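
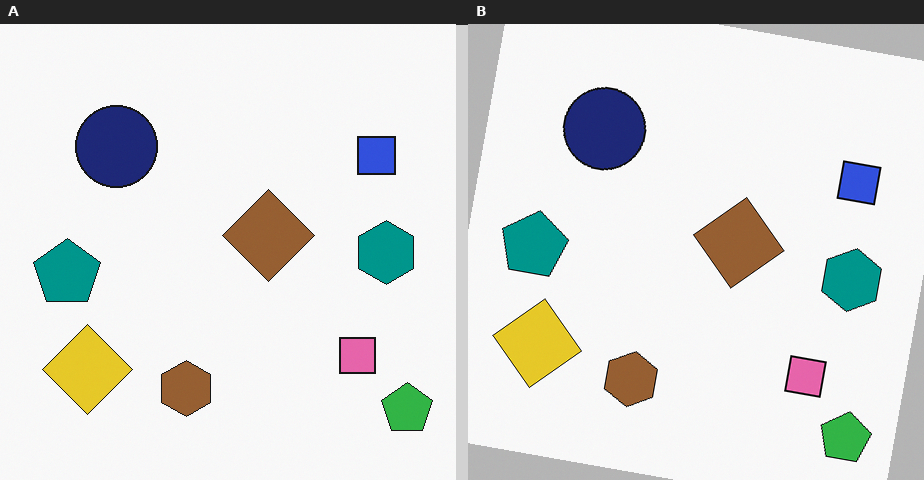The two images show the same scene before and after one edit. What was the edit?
Rotated clockwise by a few degrees.

Every shape is tilted by the same angle and the image corners show triangular fill wedges — a whole-image rotation by a non-right angle.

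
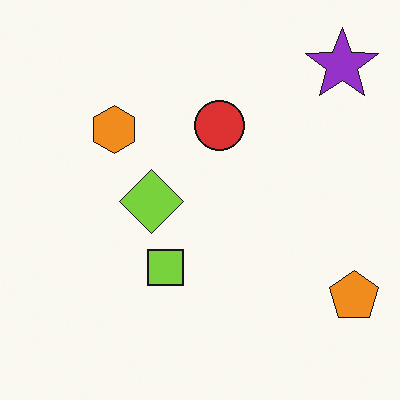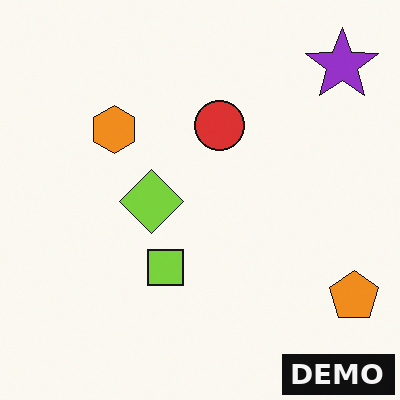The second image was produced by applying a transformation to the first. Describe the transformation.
The transformation is: watermarked with the text "DEMO" in the lower-right corner.

A dark label reading "DEMO" appears in the lower-right corner.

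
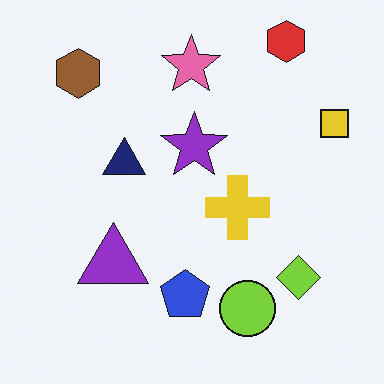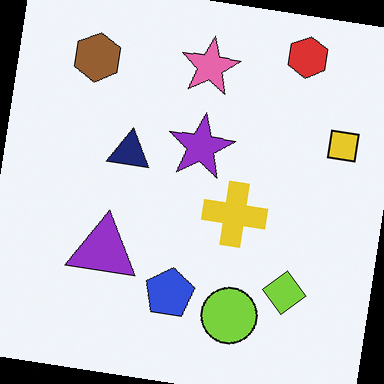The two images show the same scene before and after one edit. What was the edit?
The second image is the first rotated clockwise by a slight angle.

Every shape is tilted by the same angle and the image corners show triangular fill wedges — a whole-image rotation by a non-right angle.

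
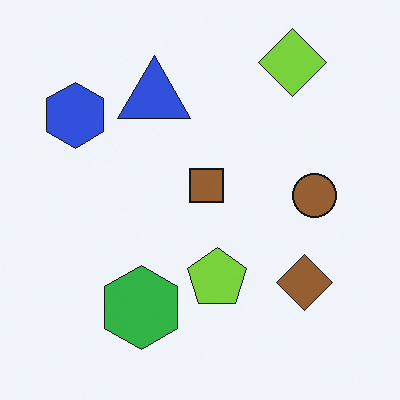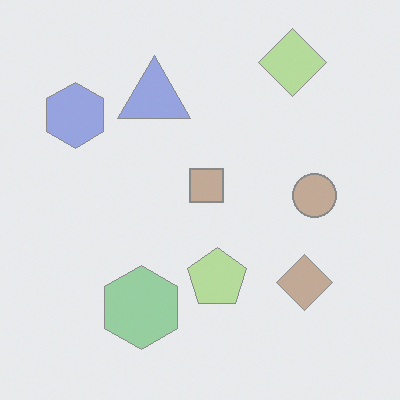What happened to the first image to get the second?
This is the original image washed out (contrast reduced).

Tones are pushed toward mid-grey across the whole image — a global contrast change.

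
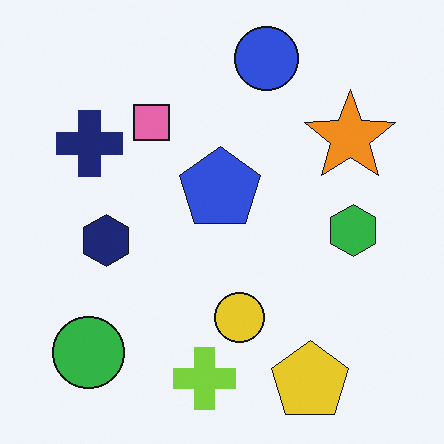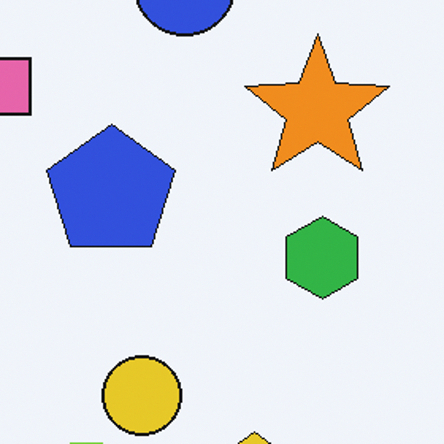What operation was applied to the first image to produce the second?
The second image is the first cropped to a modestly smaller region and rescaled.

The visible shapes are larger and the field of view is narrower; shapes near the original edges may be partly or wholly outside the frame — a crop-and-rescale.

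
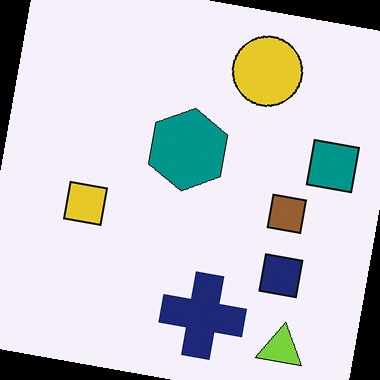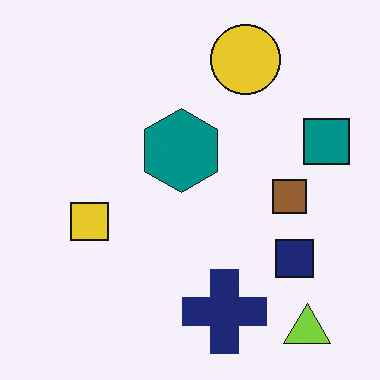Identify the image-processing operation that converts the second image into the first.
Rotated clockwise by a small amount.

Every shape is tilted by the same angle and the image corners show triangular fill wedges — a whole-image rotation by a non-right angle.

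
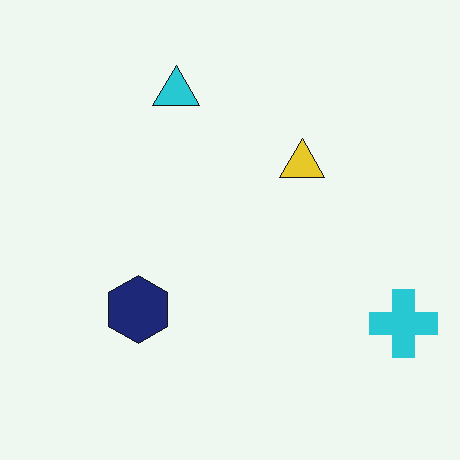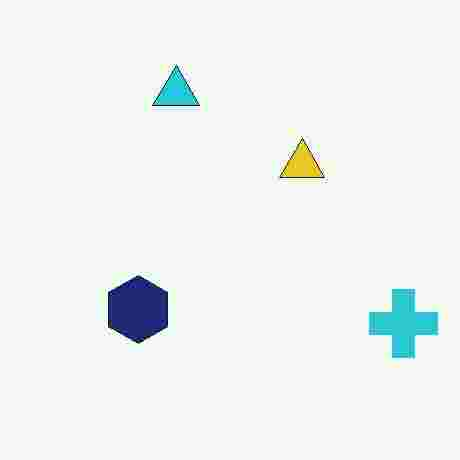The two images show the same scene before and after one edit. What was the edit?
The image was degraded with heavy JPEG compression.

Blocky 8×8 compression artifacts appear around shape edges and the flat background shows ringing — characteristic JPEG degradation.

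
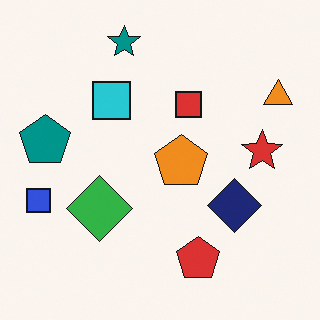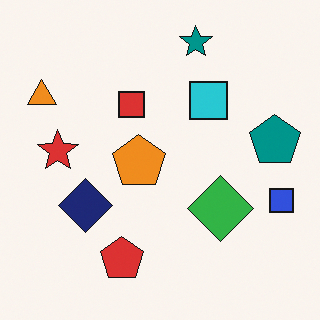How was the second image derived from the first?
It was flipped horizontally (left ↔ right).

The blue square is in the left of the first image and the right of the second — shapes on opposite sides of the vertical midline have swapped in a mirror flip.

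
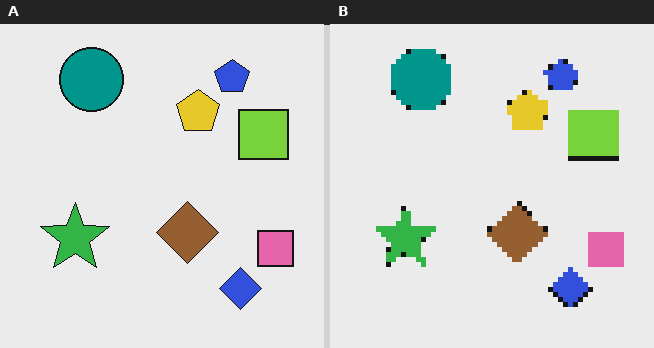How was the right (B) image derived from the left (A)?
The right (B) image is the left (A) lightly pixelated (a mild mosaic effect).

Shapes are reduced to large square blocks; fine edges and outlines are lost — a downscale-then-upscale (mosaic) effect.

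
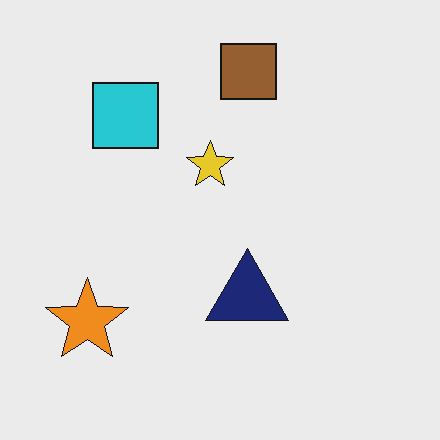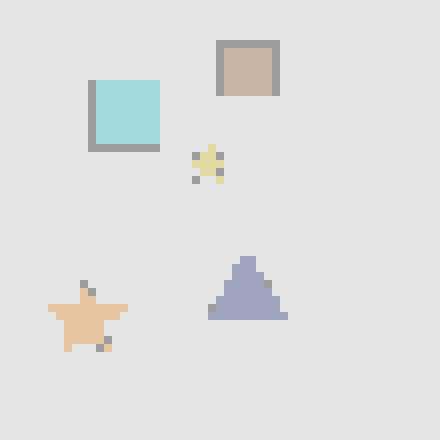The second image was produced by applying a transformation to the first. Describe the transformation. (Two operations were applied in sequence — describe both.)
The image was washed out (contrast reduced), then moderately pixelated.

Tones are pushed toward mid-grey across the whole image — a global contrast change. Shapes are reduced to large square blocks; fine edges and outlines are lost — a downscale-then-upscale (mosaic) effect.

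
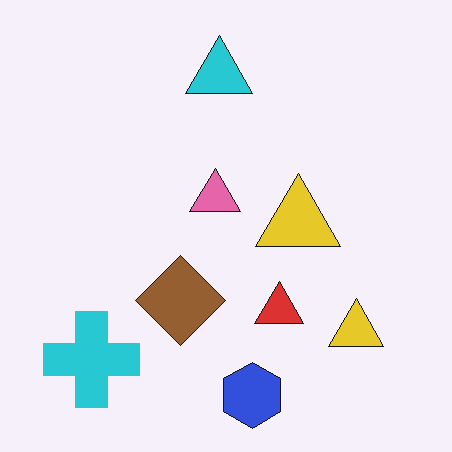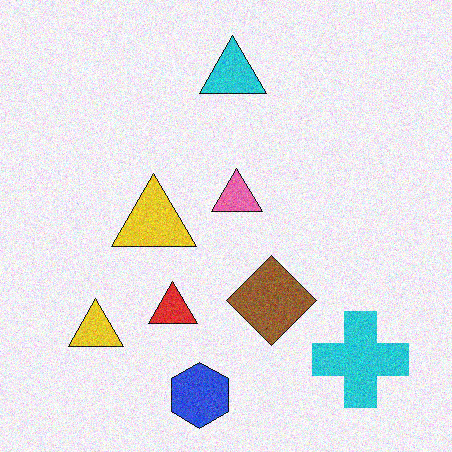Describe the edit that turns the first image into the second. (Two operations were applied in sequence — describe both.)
It was degraded with moderate additive noise, then flipped horizontally (left ↔ right).

Random speckle covers the whole image, including the flat background. The cyan cross is in the bottom-left of the first image and the bottom-right of the second — shapes on opposite sides of the vertical midline have swapped in a mirror flip.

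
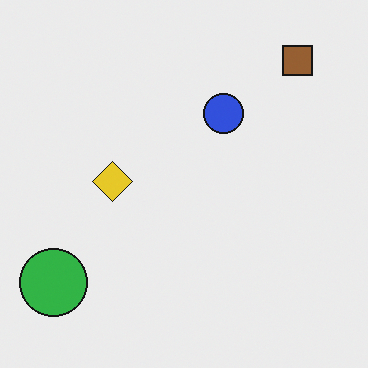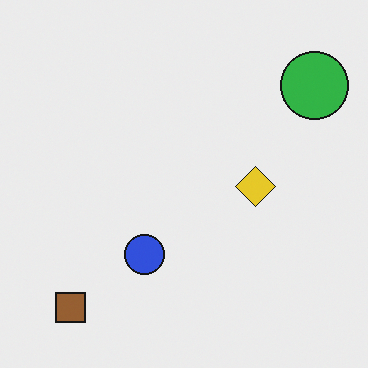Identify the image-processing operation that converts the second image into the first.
The transformation is: rotated 180°.

The brown square sits in the bottom-left of the second image and the top-right of the first — consistent with a whole-image 180° rotation.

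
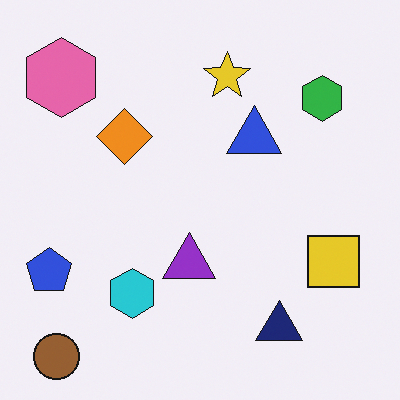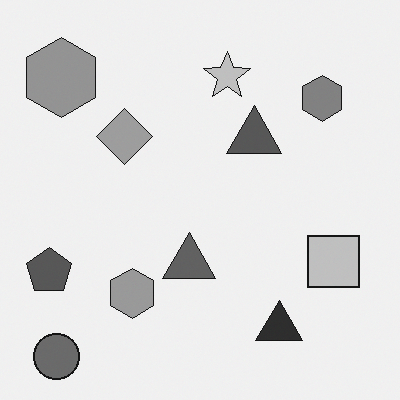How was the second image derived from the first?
The transformation is: converted to grayscale.

All color is removed — every shape is now a shade of grey.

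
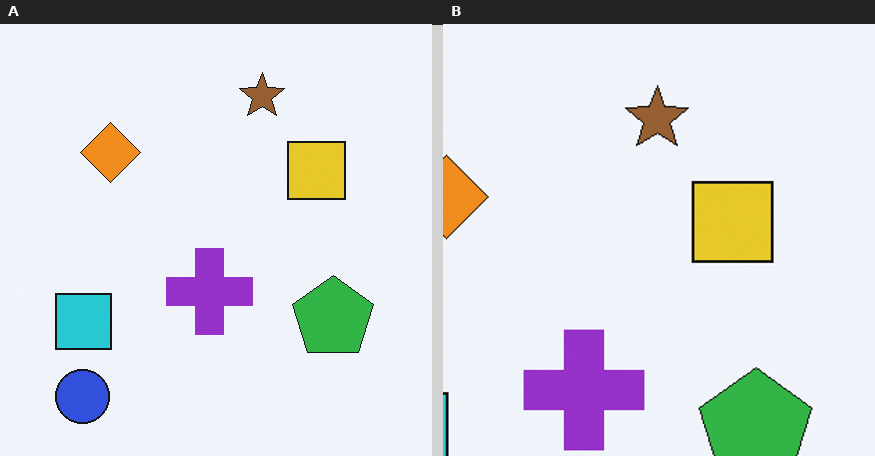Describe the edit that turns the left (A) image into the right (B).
It was cropped slightly and scaled back up.

The visible shapes are larger and the field of view is narrower; shapes near the original edges may be partly or wholly outside the frame — a crop-and-rescale.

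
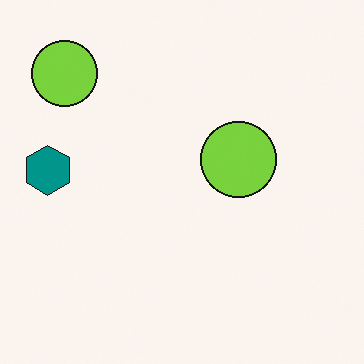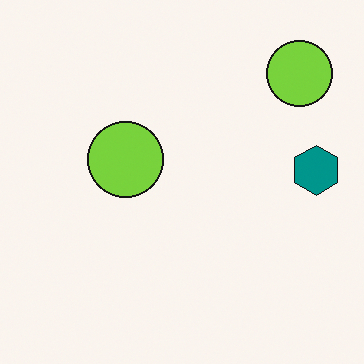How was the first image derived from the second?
This is the original image flipped horizontally (left ↔ right).

The teal hexagon is in the right of the second image and the left of the first — shapes on opposite sides of the vertical midline have swapped in a mirror flip.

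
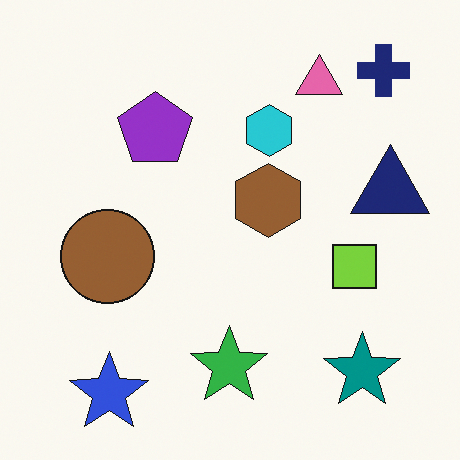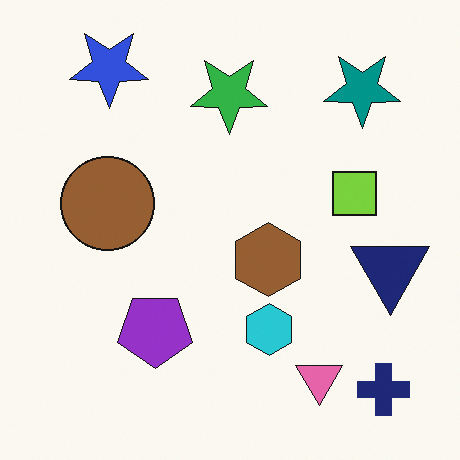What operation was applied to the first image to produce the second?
This is the original image flipped vertically (top ↔ bottom).

The blue star is in the bottom-left of the first image and the top-left of the second — shapes on opposite sides of the horizontal midline have swapped in a mirror flip.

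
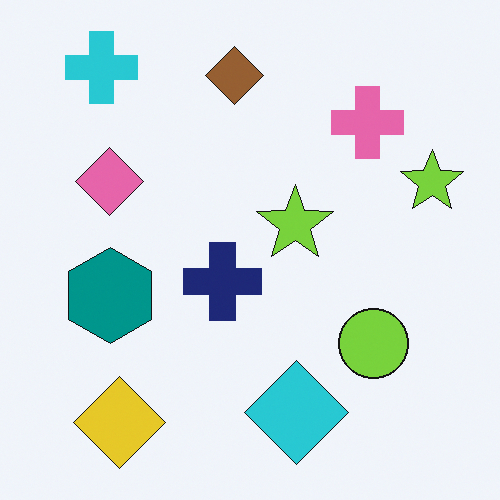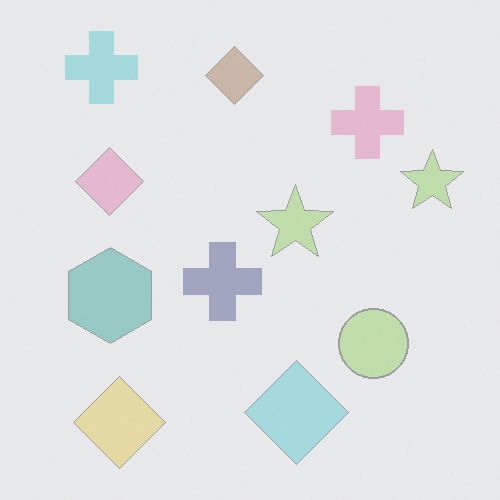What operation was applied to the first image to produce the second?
This is the original image given much lower contrast.

Tones are pushed toward mid-grey across the whole image — a global contrast change.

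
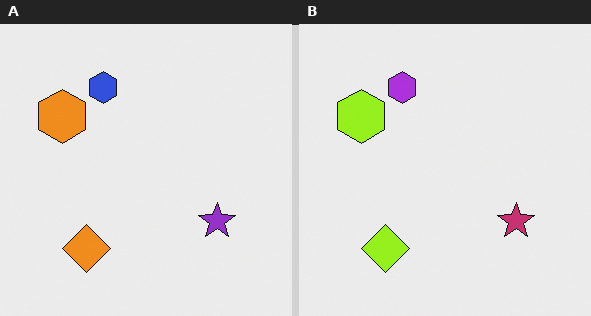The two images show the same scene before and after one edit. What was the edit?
Hue-shifted by a small amount.

Every shape's color has rotated by the same amount around the hue wheel — a uniform hue shift.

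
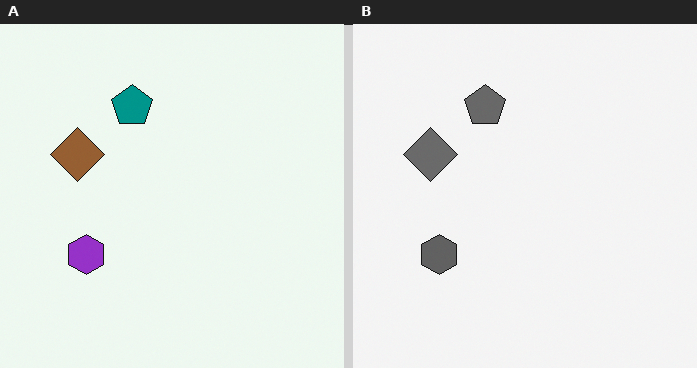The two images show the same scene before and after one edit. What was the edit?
The image was converted to grayscale.

All color is removed — every shape is now a shade of grey.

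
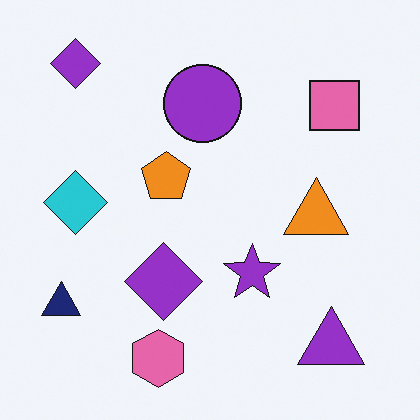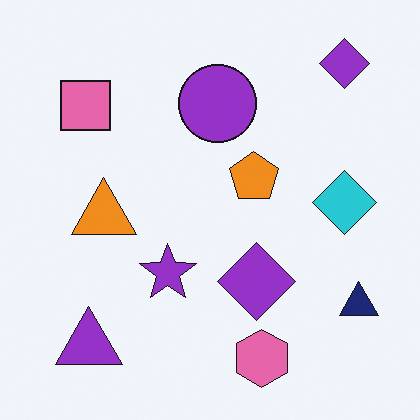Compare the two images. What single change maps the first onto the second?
The transformation is: flipped horizontally (left ↔ right).

The navy triangle is in the bottom-left of the first image and the bottom-right of the second — shapes on opposite sides of the vertical midline have swapped in a mirror flip.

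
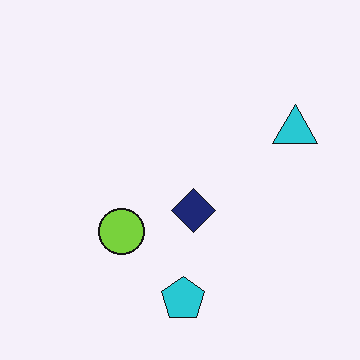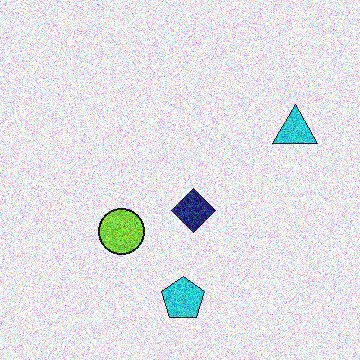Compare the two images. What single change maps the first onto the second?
It was degraded with a thick layer of grain.

Random speckle covers the whole image, including the flat background.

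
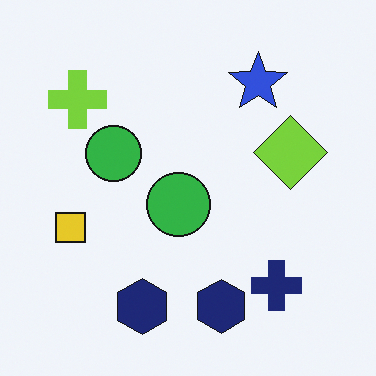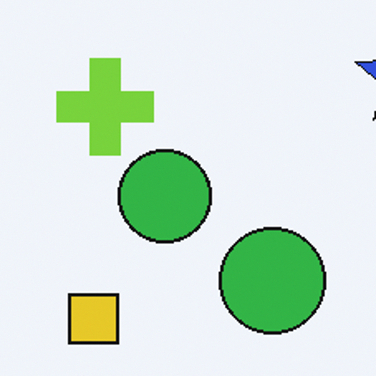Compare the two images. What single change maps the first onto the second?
The second image is the first cropped to a noticeably smaller region and rescaled.

The visible shapes are larger and the field of view is narrower; shapes near the original edges may be partly or wholly outside the frame — a crop-and-rescale.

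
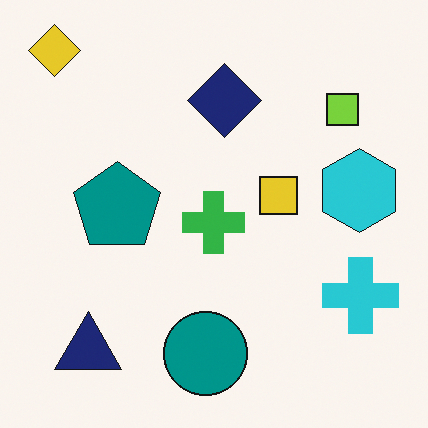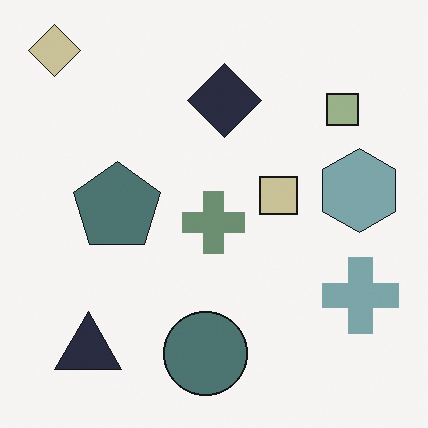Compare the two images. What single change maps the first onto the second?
It was heavily desaturated.

All colors are more muted and greyish — a global saturation change.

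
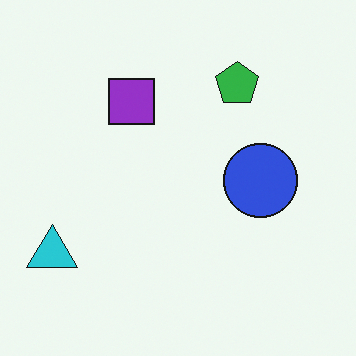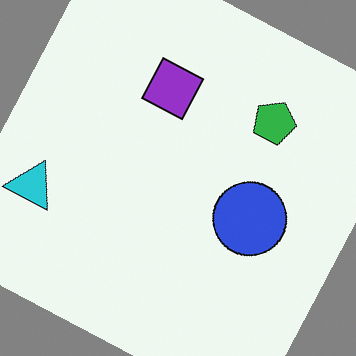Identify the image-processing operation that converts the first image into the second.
It was rotated clockwise by a moderate amount.

Every shape is tilted by the same angle and the image corners show triangular fill wedges — a whole-image rotation by a non-right angle.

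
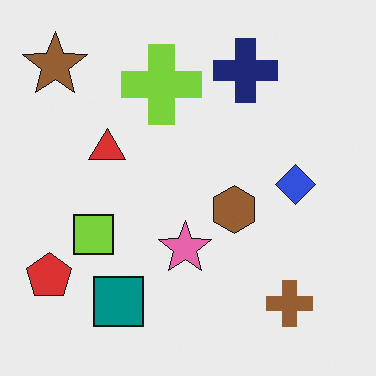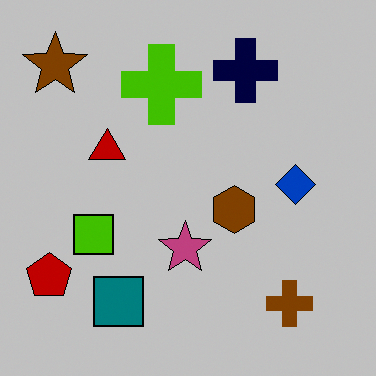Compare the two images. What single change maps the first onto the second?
The second image is the first heavily posterized to just a handful of flat colors.

Each flat color has snapped to a coarser quantized level — most visibly, the near-white background has dropped to a flat grey.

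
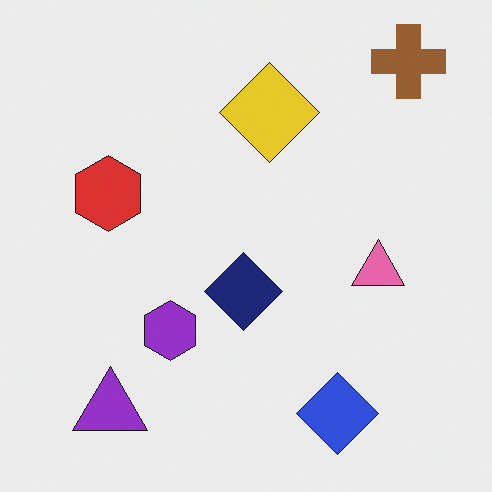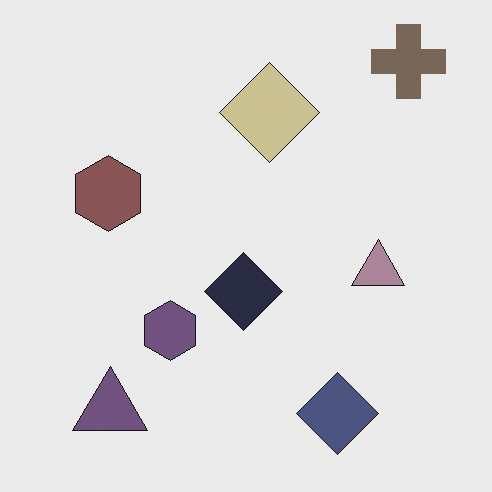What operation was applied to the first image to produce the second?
Heavily desaturated.

All colors are more muted and greyish — a global saturation change.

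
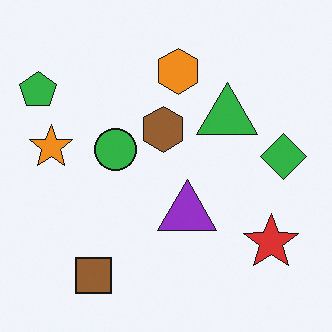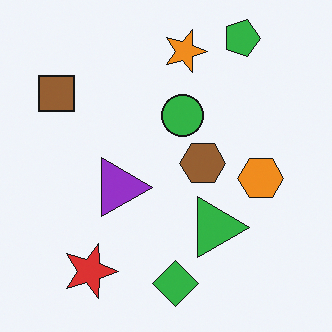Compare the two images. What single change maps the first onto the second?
The image was rotated 90° clockwise.

The green pentagon sits in the top-left of the first image and the top-right of the second — consistent with a whole-image 90° clockwise rotation.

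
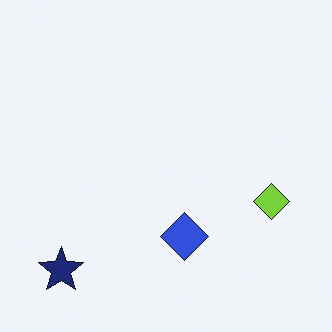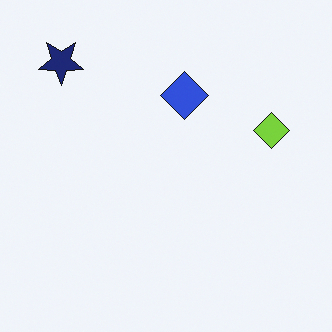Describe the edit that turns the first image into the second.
The second image is the first flipped vertically (top ↔ bottom).

The navy star is in the bottom-left of the first image and the top-left of the second — shapes on opposite sides of the horizontal midline have swapped in a mirror flip.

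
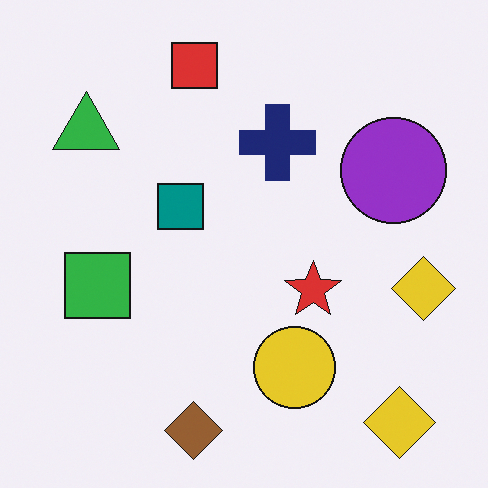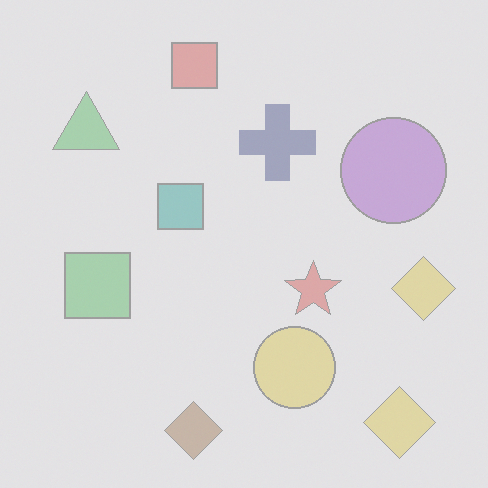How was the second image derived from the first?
The transformation is: washed out (contrast reduced).

Tones are pushed toward mid-grey across the whole image — a global contrast change.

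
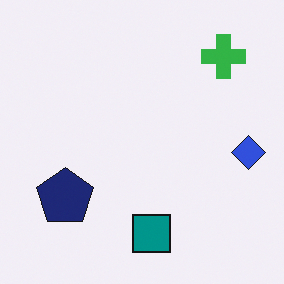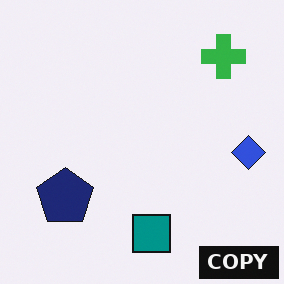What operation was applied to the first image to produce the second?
The second image is the first watermarked with the text "COPY" in the lower-right corner.

A dark label reading "COPY" appears in the lower-right corner.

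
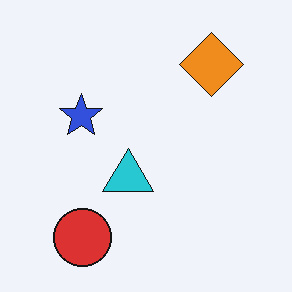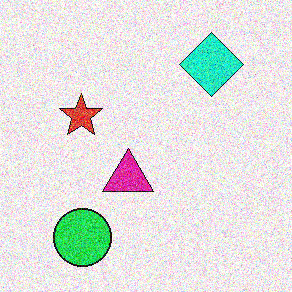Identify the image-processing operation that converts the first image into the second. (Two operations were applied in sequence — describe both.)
The transformation is: degraded with heavy additive noise, then hue-shifted through roughly a third of the color wheel.

Random speckle covers the whole image, including the flat background. Every shape's color has rotated by the same amount around the hue wheel — a uniform hue shift.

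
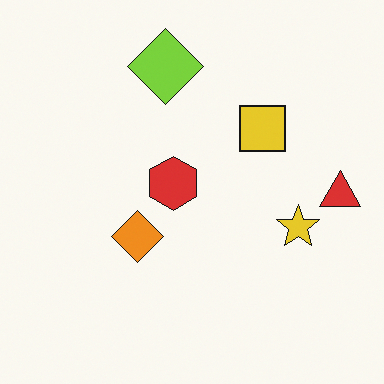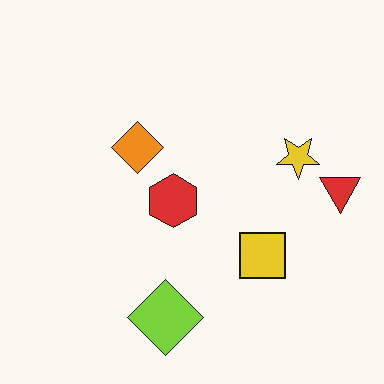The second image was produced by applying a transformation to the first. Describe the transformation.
This is the original image flipped vertically (top ↔ bottom).

The lime diamond is in the top of the first image and the bottom of the second — shapes on opposite sides of the horizontal midline have swapped in a mirror flip.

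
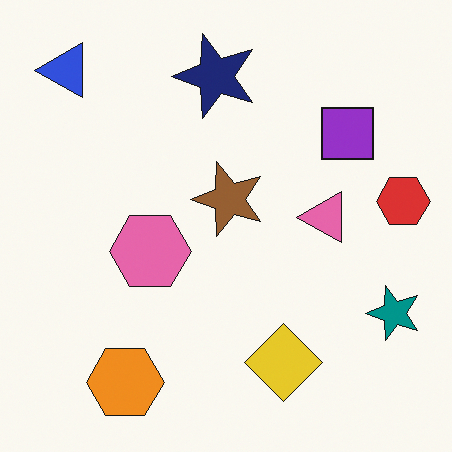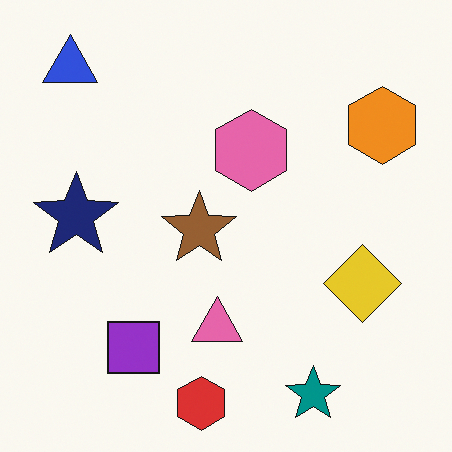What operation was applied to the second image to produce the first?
The image was transposed (reflected across the top-left ↔ bottom-right diagonal).

Shapes have swapped their row and column positions — what was in the top-right is now in the bottom-left — a diagonal reflection.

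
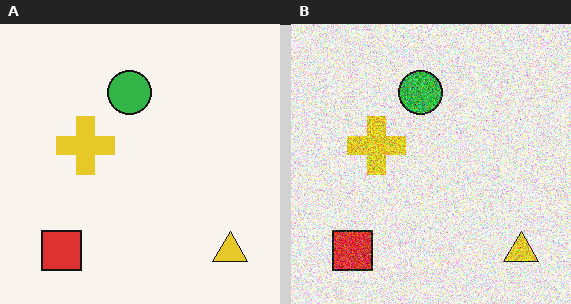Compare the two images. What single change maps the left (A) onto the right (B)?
The transformation is: degraded with strong gaussian noise.

Random speckle covers the whole image, including the flat background.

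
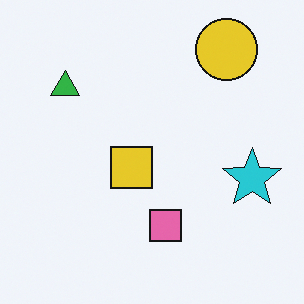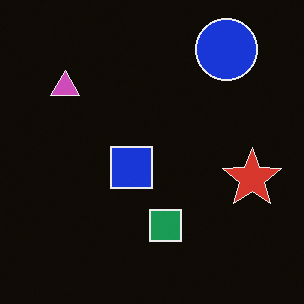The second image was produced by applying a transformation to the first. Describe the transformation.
This is the original image color-inverted (negative).

The light background has become dark and every shape's color is its complement — a photographic negative.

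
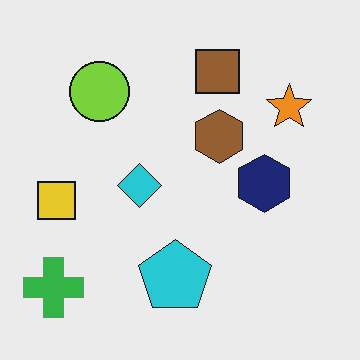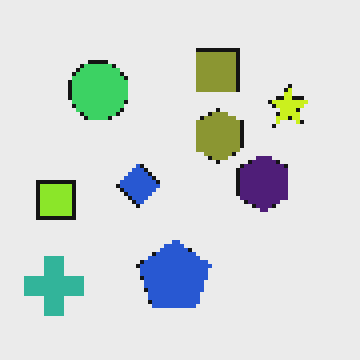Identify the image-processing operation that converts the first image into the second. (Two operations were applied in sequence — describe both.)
The image was hue-shifted slightly, then mildly pixelated.

Every shape's color has rotated by the same amount around the hue wheel — a uniform hue shift. Shapes are reduced to large square blocks; fine edges and outlines are lost — a downscale-then-upscale (mosaic) effect.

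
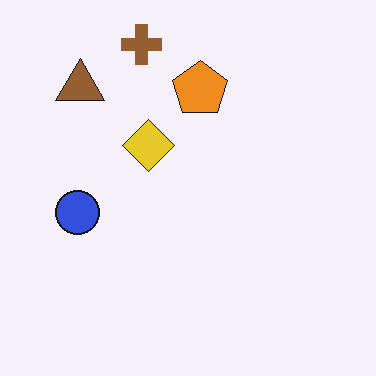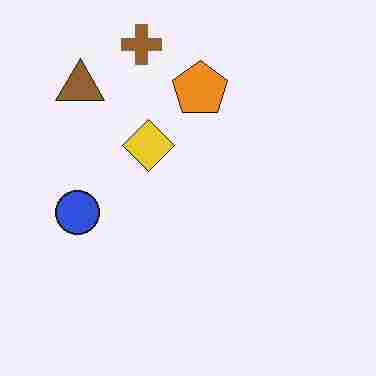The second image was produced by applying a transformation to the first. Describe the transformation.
It was heavily JPEG-compressed with obvious blocking artifacts.

Blocky 8×8 compression artifacts appear around shape edges and the flat background shows ringing — characteristic JPEG degradation.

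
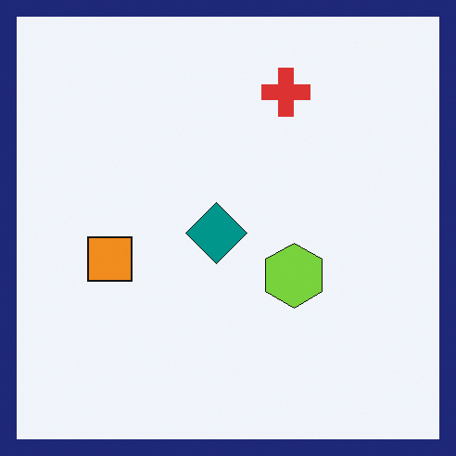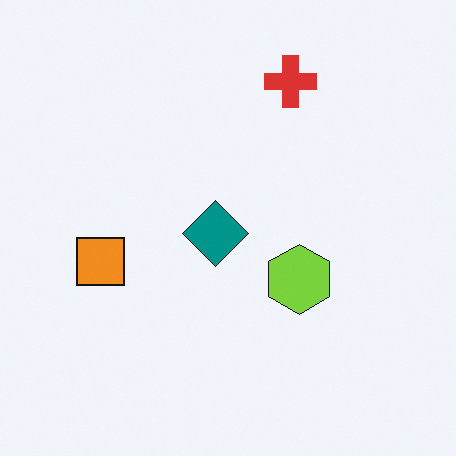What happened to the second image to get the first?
The first image is the second framed with a navy border.

A solid navy frame runs around the edge of the first image, with the content slightly shrunk inside it.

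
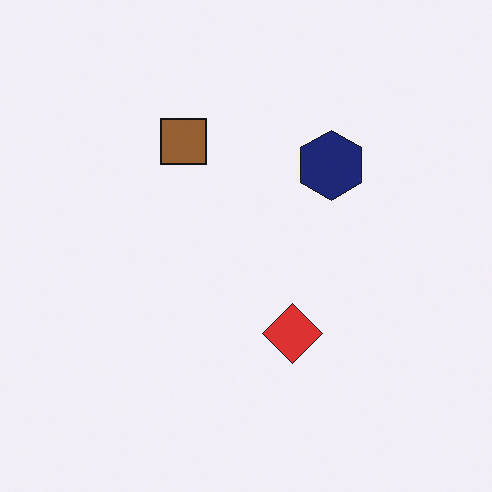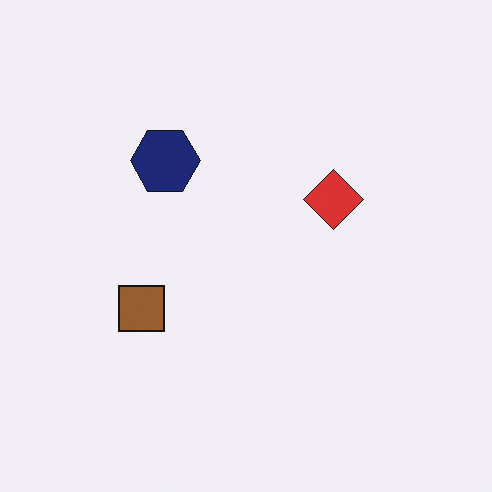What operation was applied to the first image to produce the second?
The image was rotated 90° counter-clockwise.

The brown square sits in the top of the first image and the left of the second — consistent with a whole-image 90° counter-clockwise rotation.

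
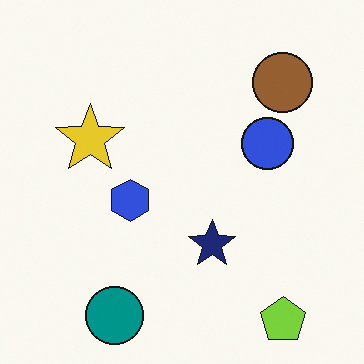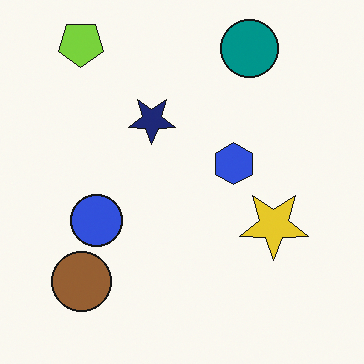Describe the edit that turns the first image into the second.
The transformation is: rotated 180°.

The lime pentagon sits in the bottom-right of the first image and the top-left of the second — consistent with a whole-image 180° rotation.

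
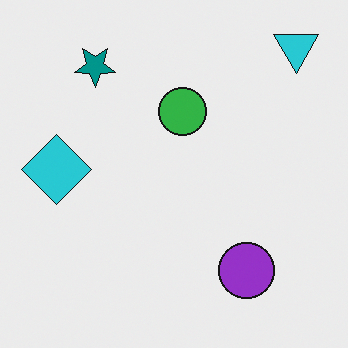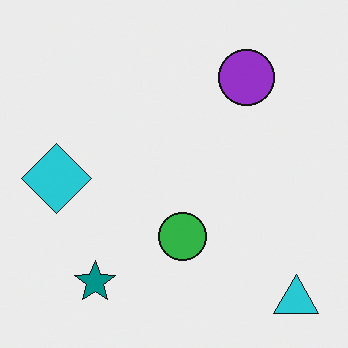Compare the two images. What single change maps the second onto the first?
The first image is the second flipped vertically (top ↔ bottom).

The cyan triangle is in the bottom-right of the second image and the top-right of the first — shapes on opposite sides of the horizontal midline have swapped in a mirror flip.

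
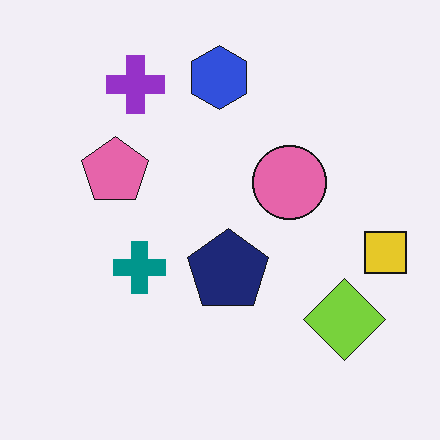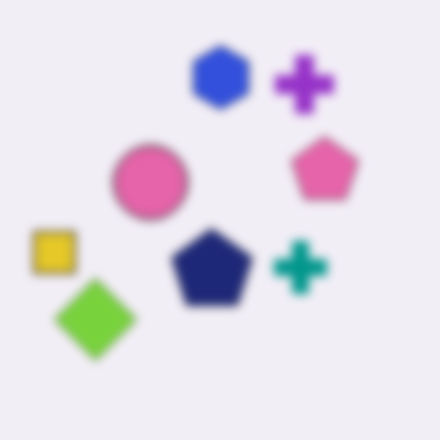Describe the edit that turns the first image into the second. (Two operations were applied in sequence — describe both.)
The transformation is: flipped horizontally (left ↔ right), then moderately blurred.

The yellow square is in the right of the first image and the left of the second — shapes on opposite sides of the vertical midline have swapped in a mirror flip. Shape edges and outlines are uniformly softened across the whole image.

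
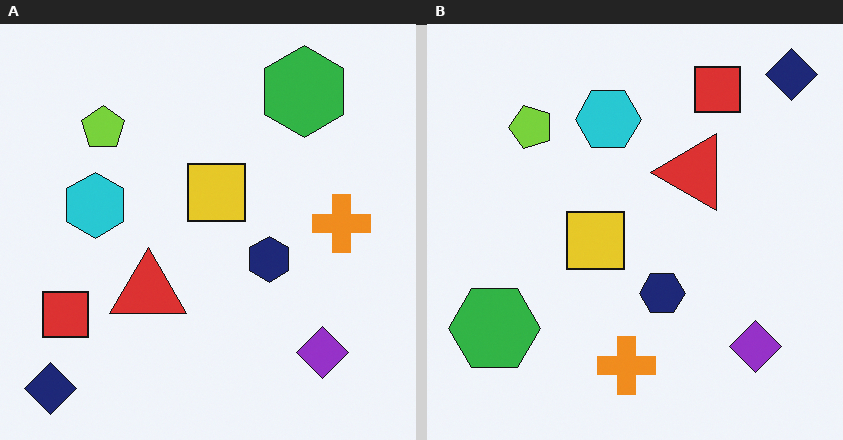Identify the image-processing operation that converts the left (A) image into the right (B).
This is the original image transposed (reflected across the top-left ↔ bottom-right diagonal).

Shapes have swapped their row and column positions — what was in the top-right is now in the bottom-left — a diagonal reflection.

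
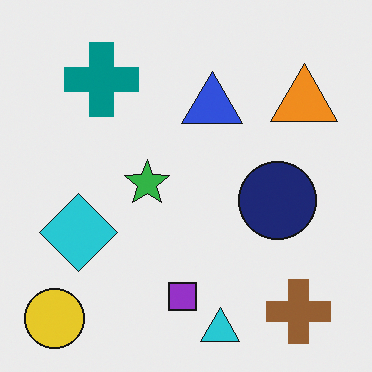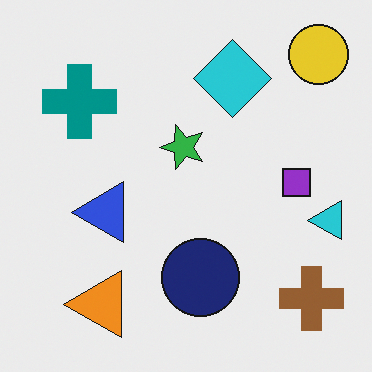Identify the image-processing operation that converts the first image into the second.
This is the original image transposed (reflected across the top-left ↔ bottom-right diagonal).

Shapes have swapped their row and column positions — what was in the top-right is now in the bottom-left — a diagonal reflection.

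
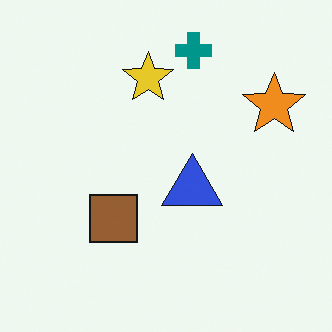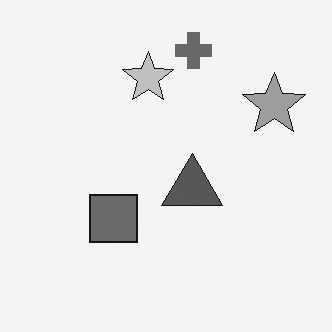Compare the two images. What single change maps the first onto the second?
This is the original image converted to grayscale.

All color is removed — every shape is now a shade of grey.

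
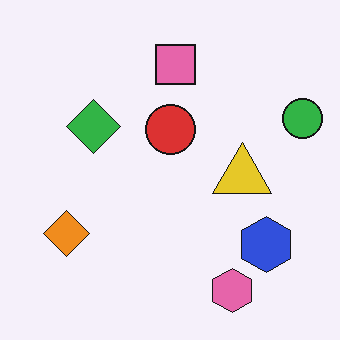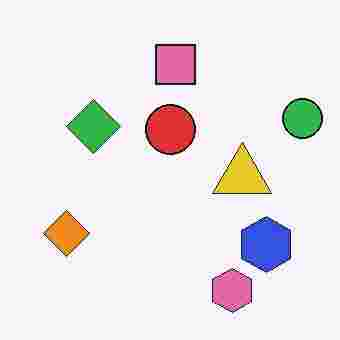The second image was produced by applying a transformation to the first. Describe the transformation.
It was degraded with heavy JPEG compression.

Blocky 8×8 compression artifacts appear around shape edges and the flat background shows ringing — characteristic JPEG degradation.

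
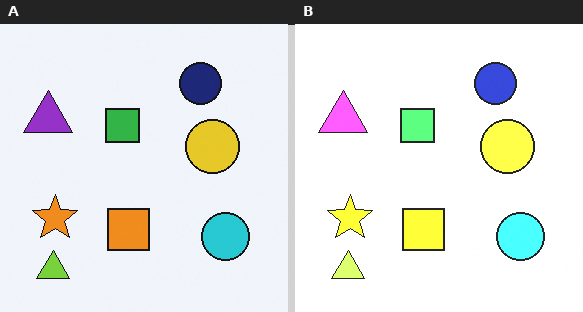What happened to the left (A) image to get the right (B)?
Noticeably brightened.

Every pixel — background and shapes alike — is uniformly brightened.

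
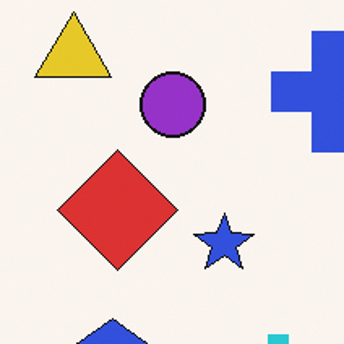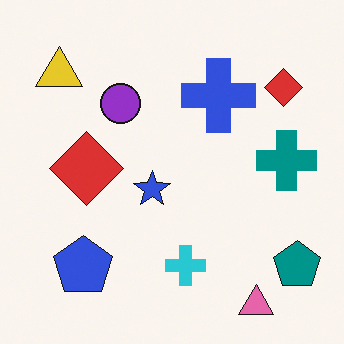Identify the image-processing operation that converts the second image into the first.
The first image is the second cropped to a noticeably smaller region and rescaled.

The visible shapes are larger and the field of view is narrower; shapes near the original edges may be partly or wholly outside the frame — a crop-and-rescale.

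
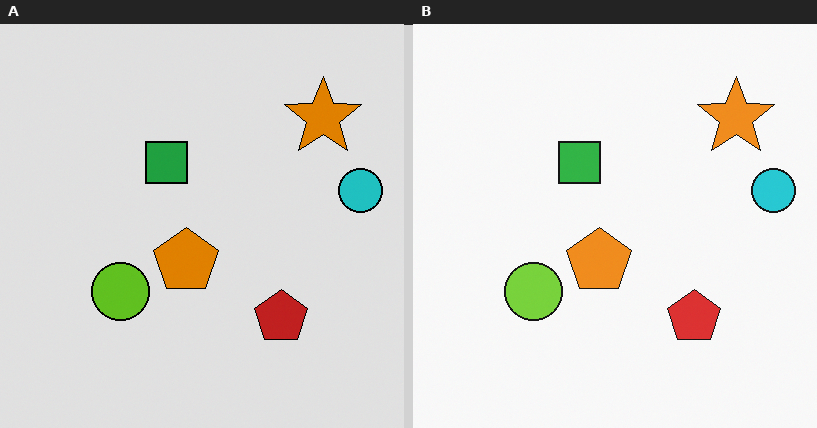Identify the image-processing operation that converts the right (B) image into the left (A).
The transformation is: posterized to a reduced palette.

Each flat color has snapped to a coarser quantized level — most visibly, the near-white background has dropped to a flat grey.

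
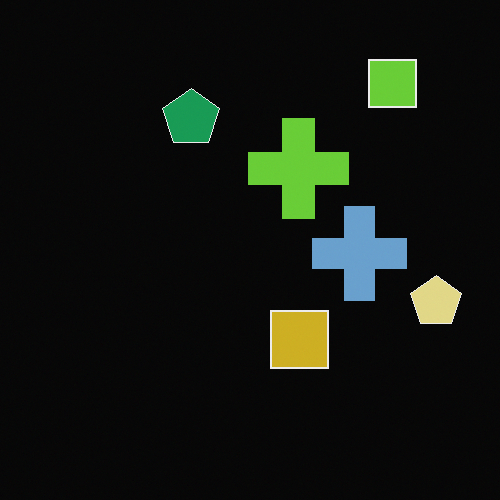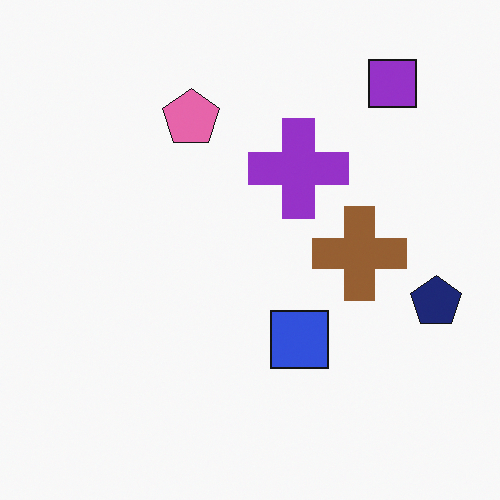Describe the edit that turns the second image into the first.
The transformation is: color-inverted (negative).

The light background has become dark and every shape's color is its complement — a photographic negative.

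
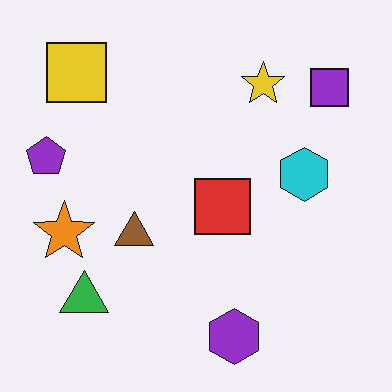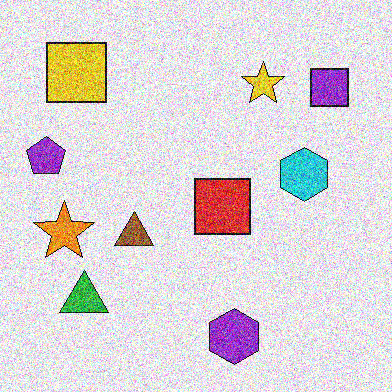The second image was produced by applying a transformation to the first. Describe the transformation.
It was degraded with heavy additive noise.

Random speckle covers the whole image, including the flat background.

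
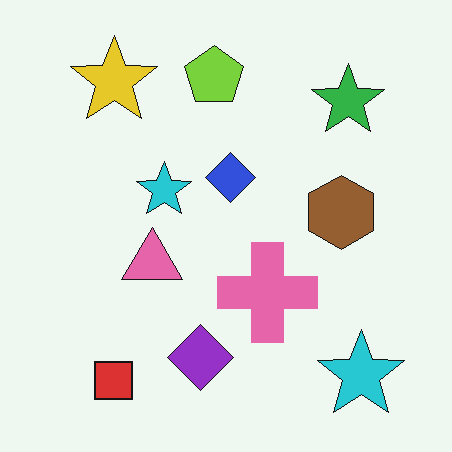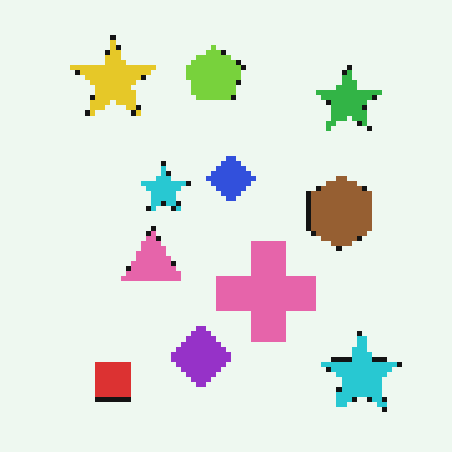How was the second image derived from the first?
The transformation is: lightly pixelated (a mild mosaic effect).

Shapes are reduced to large square blocks; fine edges and outlines are lost — a downscale-then-upscale (mosaic) effect.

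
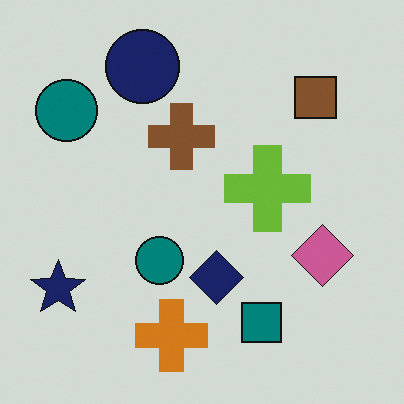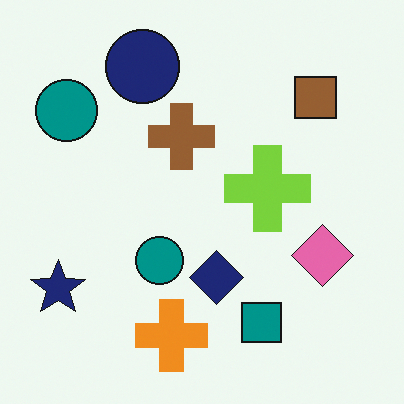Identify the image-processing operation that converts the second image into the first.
This is the original image slightly darkened.

Every pixel — background and shapes alike — is uniformly darkened.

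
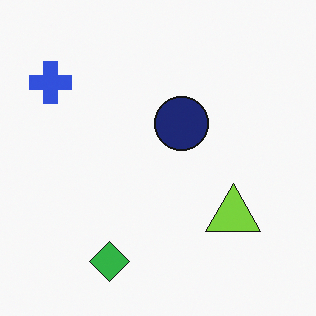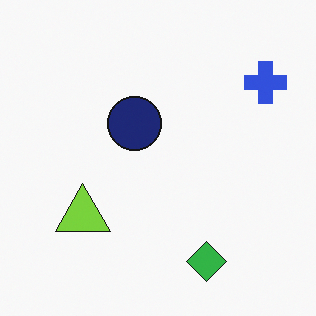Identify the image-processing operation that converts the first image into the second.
It was flipped horizontally (left ↔ right).

The blue cross is in the top-left of the first image and the top-right of the second — shapes on opposite sides of the vertical midline have swapped in a mirror flip.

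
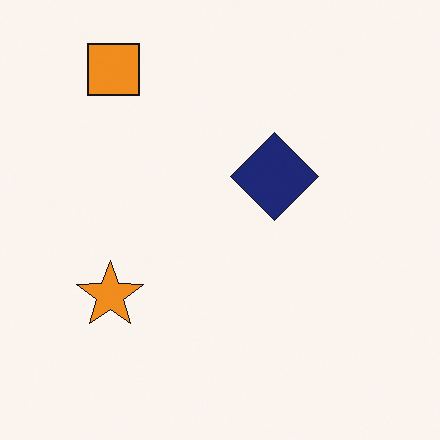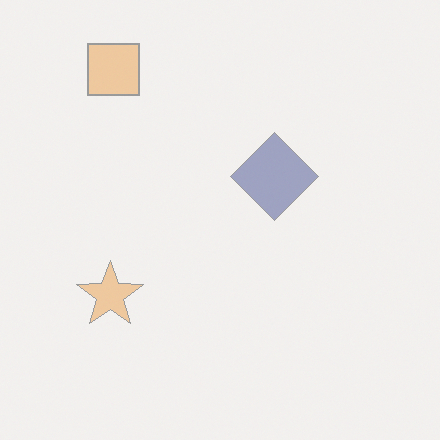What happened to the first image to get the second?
The image was given much lower contrast.

Tones are pushed toward mid-grey across the whole image — a global contrast change.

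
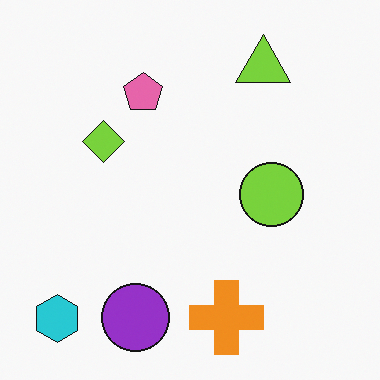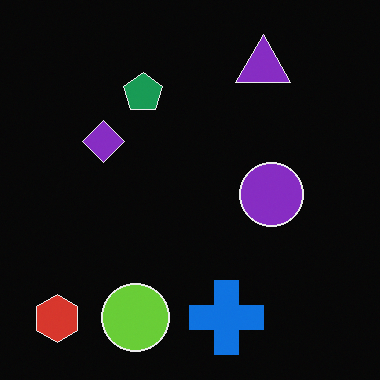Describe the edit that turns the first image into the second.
The transformation is: color-inverted (negative).

The light background has become dark and every shape's color is its complement — a photographic negative.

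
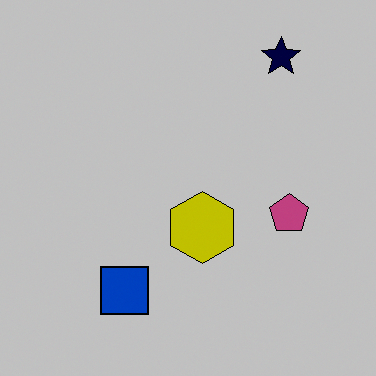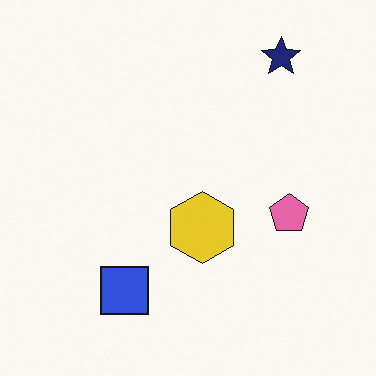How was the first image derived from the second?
The first image is the second heavily posterized to just a handful of flat colors.

Each flat color has snapped to a coarser quantized level — most visibly, the near-white background has dropped to a flat grey.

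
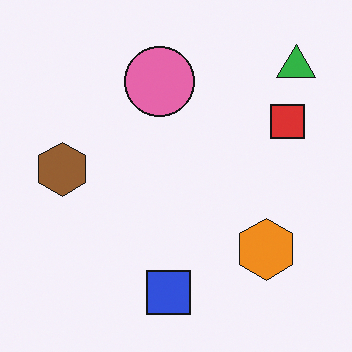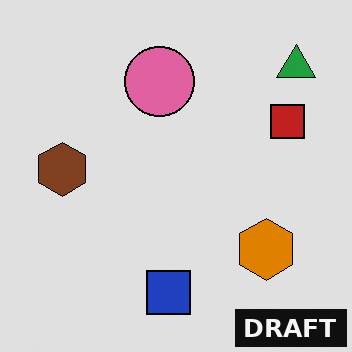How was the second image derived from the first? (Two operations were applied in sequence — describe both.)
The image was posterized to a reduced palette, then watermarked with the text "DRAFT" in the lower-right corner.

Each flat color has snapped to a coarser quantized level — most visibly, the near-white background has dropped to a flat grey. A dark label reading "DRAFT" appears in the lower-right corner.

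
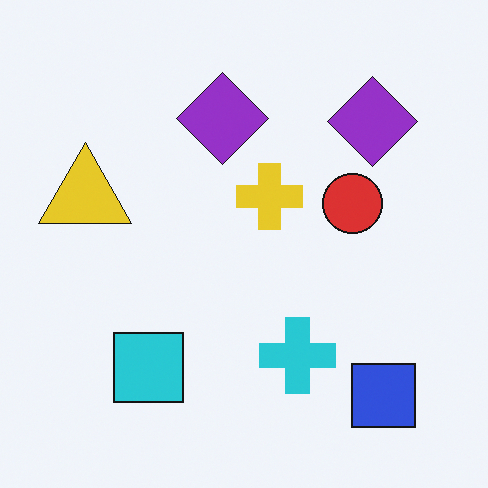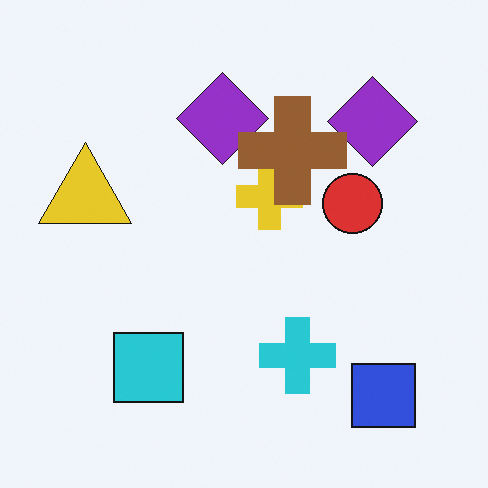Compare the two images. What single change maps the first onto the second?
It was overlaid with an additional brown cross.

A brown cross appears in the second image that is absent from the first.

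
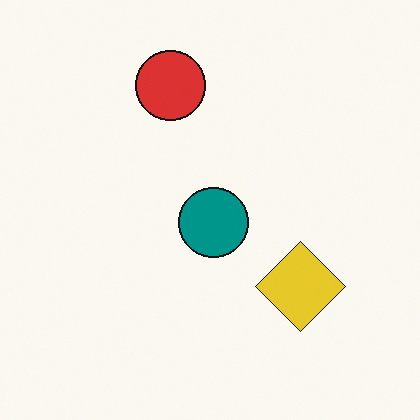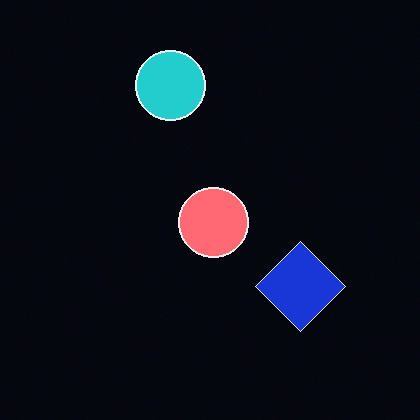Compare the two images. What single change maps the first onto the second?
The transformation is: color-inverted (negative).

The light background has become dark and every shape's color is its complement — a photographic negative.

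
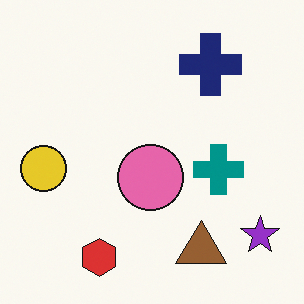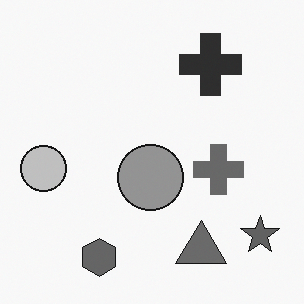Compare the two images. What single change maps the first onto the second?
The second image is the first converted to grayscale.

All color is removed — every shape is now a shade of grey.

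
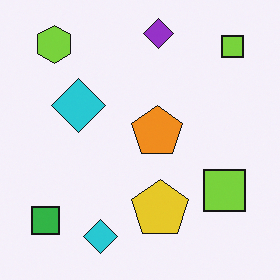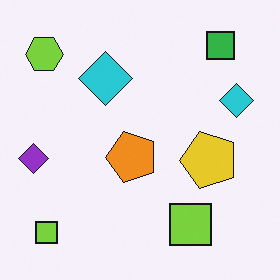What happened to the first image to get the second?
Transposed (reflected across the top-left ↔ bottom-right diagonal).

Shapes have swapped their row and column positions — what was in the top-right is now in the bottom-left — a diagonal reflection.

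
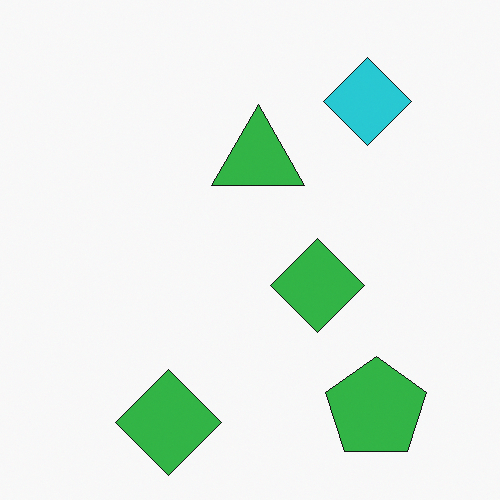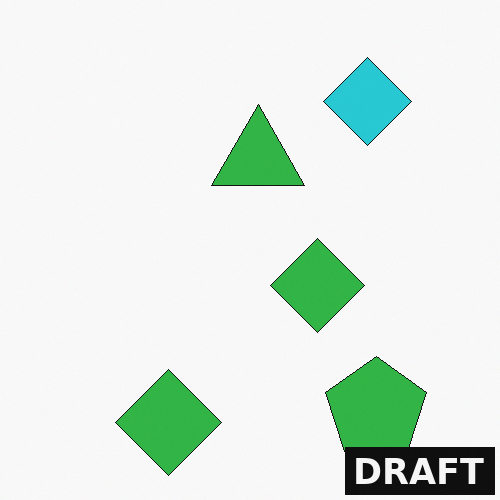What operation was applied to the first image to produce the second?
Watermarked with the text "DRAFT" in the lower-right corner.

A dark label reading "DRAFT" appears in the lower-right corner.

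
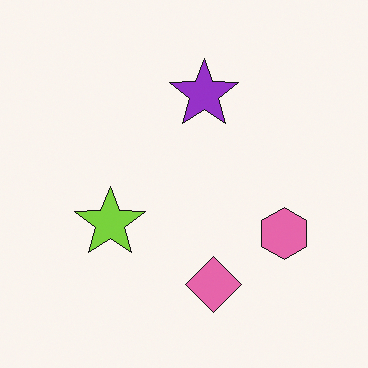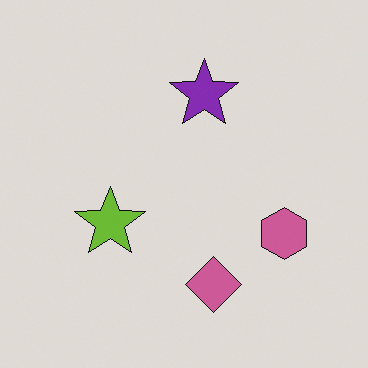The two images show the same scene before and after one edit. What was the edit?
The transformation is: slightly darkened.

Every pixel — background and shapes alike — is uniformly darkened.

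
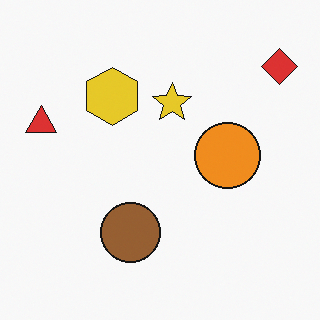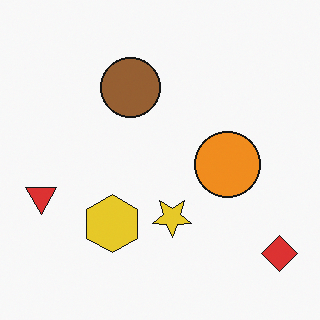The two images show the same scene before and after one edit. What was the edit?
This is the original image flipped vertically (top ↔ bottom).

The red diamond is in the top-right of the first image and the bottom-right of the second — shapes on opposite sides of the horizontal midline have swapped in a mirror flip.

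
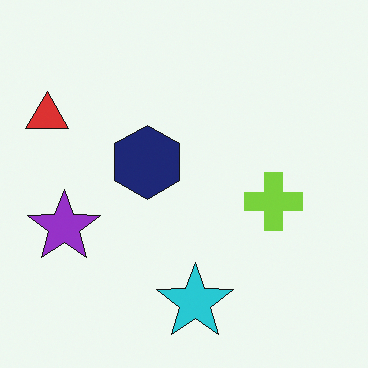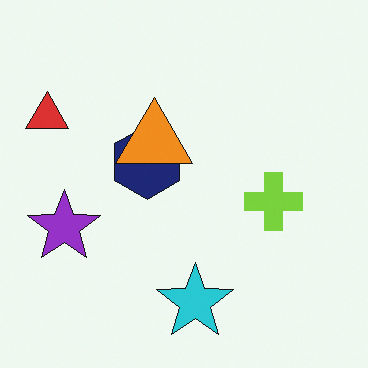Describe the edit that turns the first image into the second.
The second image is the first overlaid with an additional orange triangle.

An orange triangle appears in the second image that is absent from the first.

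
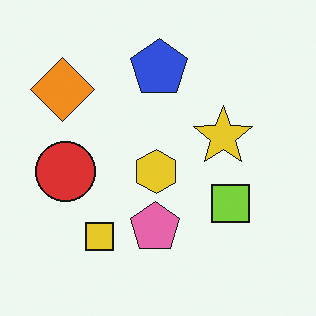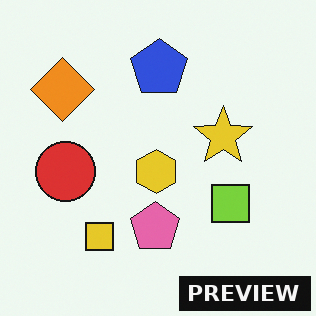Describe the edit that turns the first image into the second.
This is the original image watermarked with the text "PREVIEW" in the lower-right corner.

A dark label reading "PREVIEW" appears in the lower-right corner.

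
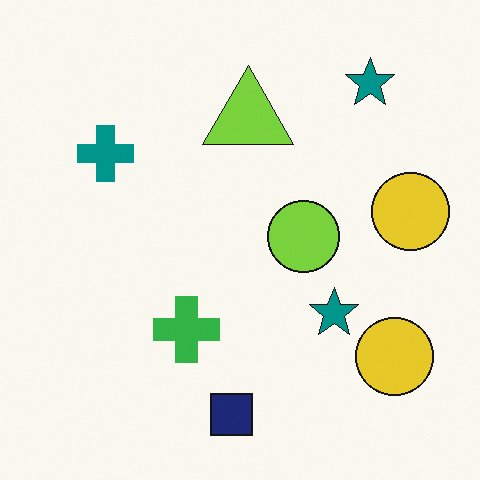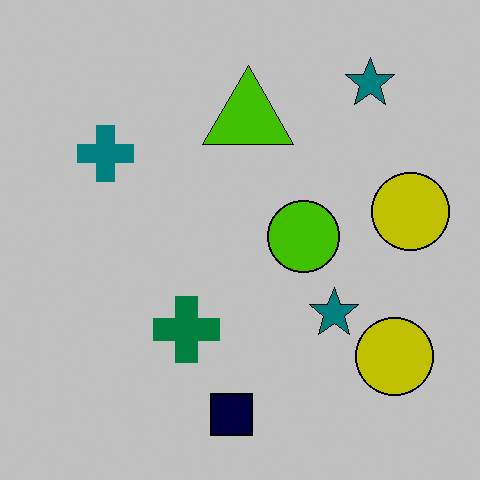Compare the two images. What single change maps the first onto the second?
The transformation is: aggressively posterized.

Each flat color has snapped to a coarser quantized level — most visibly, the near-white background has dropped to a flat grey.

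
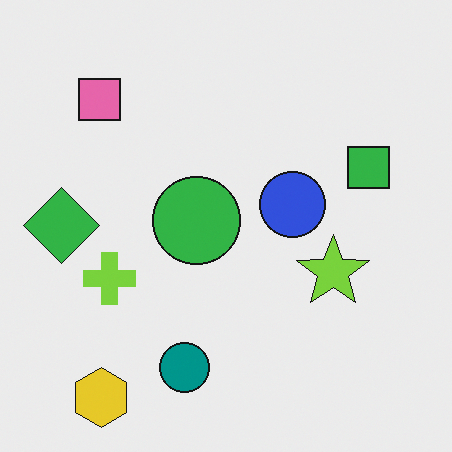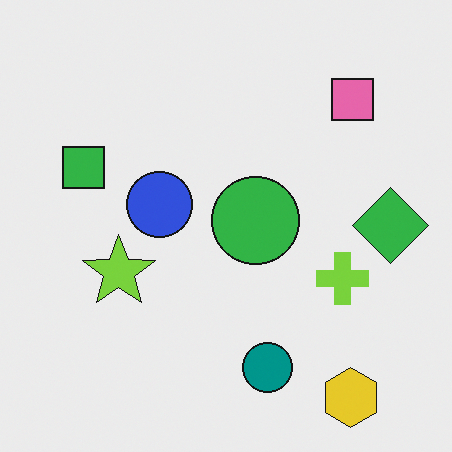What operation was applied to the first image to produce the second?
The transformation is: flipped horizontally (left ↔ right).

The green diamond is in the left of the first image and the right of the second — shapes on opposite sides of the vertical midline have swapped in a mirror flip.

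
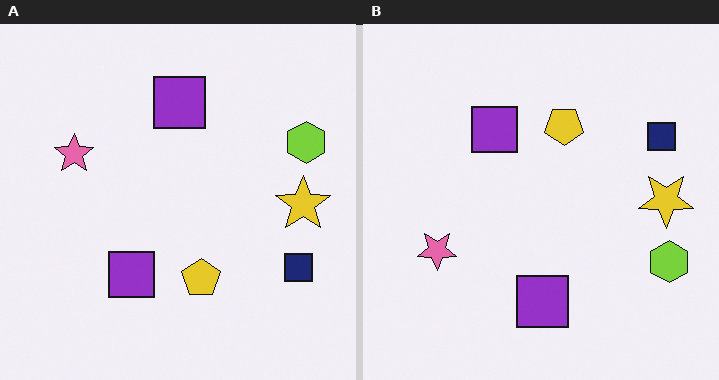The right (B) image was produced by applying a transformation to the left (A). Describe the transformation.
The image was flipped vertically (top ↔ bottom).

The yellow pentagon is in the bottom of the left (A) image and the top of the right (B) — shapes on opposite sides of the horizontal midline have swapped in a mirror flip.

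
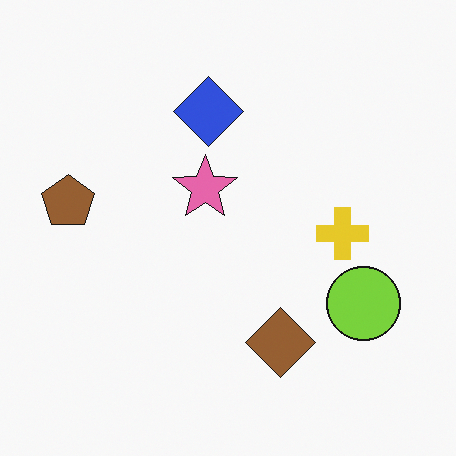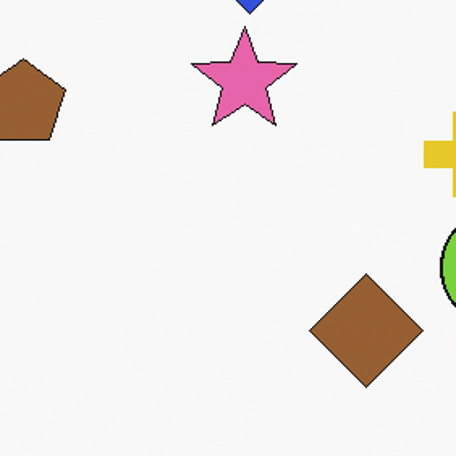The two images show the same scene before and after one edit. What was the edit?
The transformation is: cropped to a noticeably smaller region and rescaled.

The visible shapes are larger and the field of view is narrower; shapes near the original edges may be partly or wholly outside the frame — a crop-and-rescale.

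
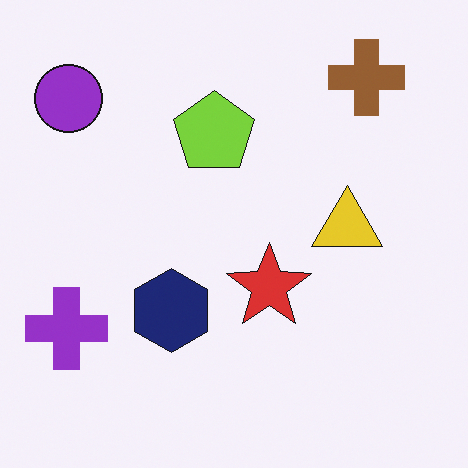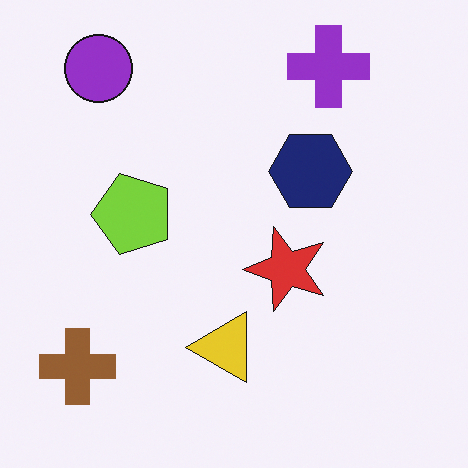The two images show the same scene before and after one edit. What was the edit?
It was transposed (reflected across the top-left ↔ bottom-right diagonal).

Shapes have swapped their row and column positions — what was in the top-right is now in the bottom-left — a diagonal reflection.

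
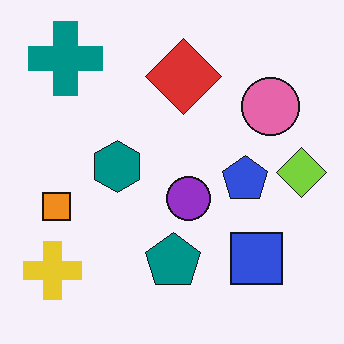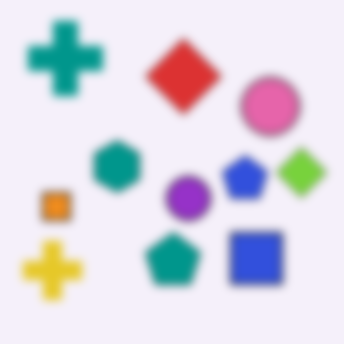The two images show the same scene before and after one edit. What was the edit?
It was moderately blurred.

Shape edges and outlines are uniformly softened across the whole image.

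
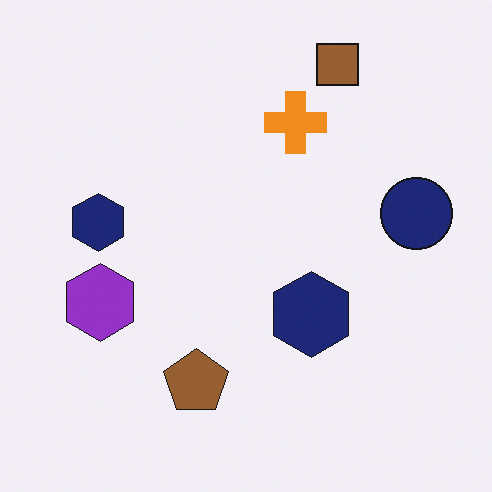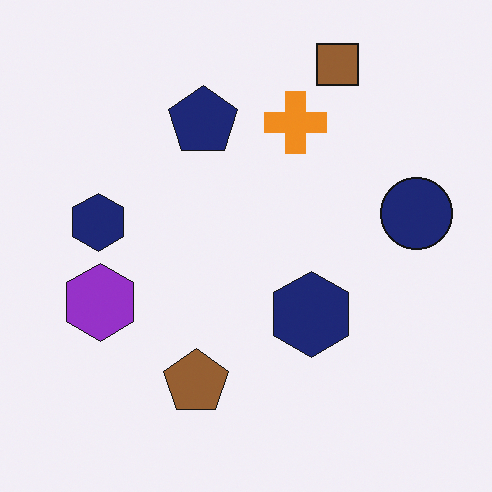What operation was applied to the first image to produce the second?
The second image is the first overlaid with an additional navy pentagon.

A navy pentagon appears in the second image that is absent from the first.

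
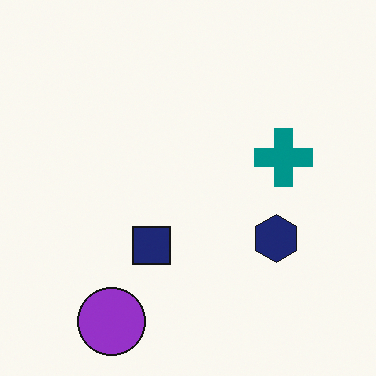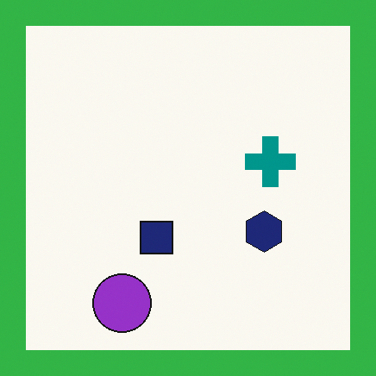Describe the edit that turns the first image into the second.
It was framed with a green border.

A solid green frame runs around the edge of the second image, with the content slightly shrunk inside it.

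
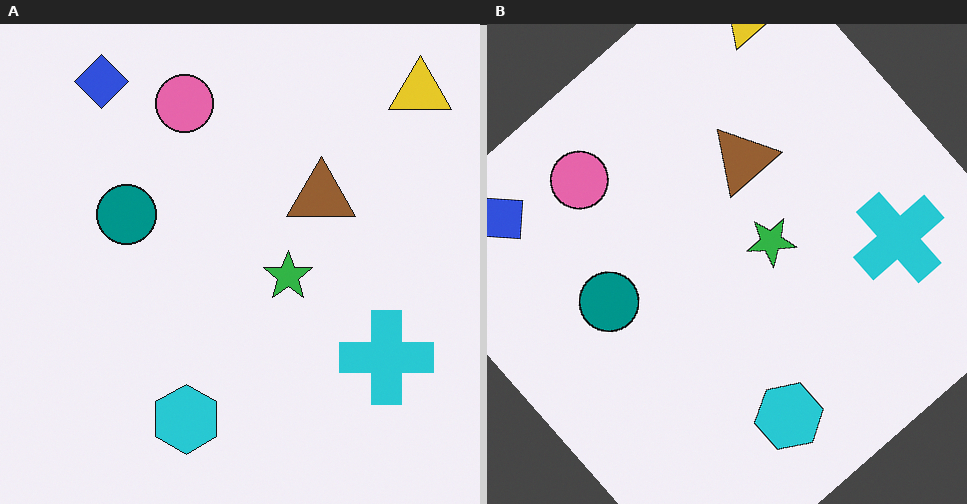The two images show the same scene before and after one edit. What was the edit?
The right (B) image is the left (A) rotated counter-clockwise by a large amount — several tens of degrees.

Every shape is tilted by the same angle and the image corners show triangular fill wedges — a whole-image rotation by a non-right angle.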